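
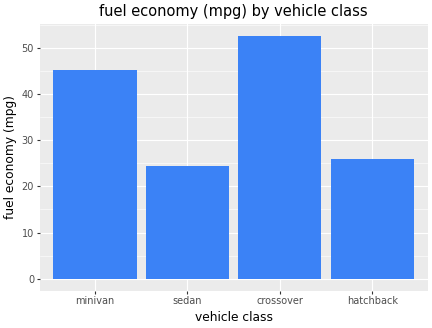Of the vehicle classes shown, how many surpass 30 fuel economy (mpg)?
2

Above 30: minivan, crossover.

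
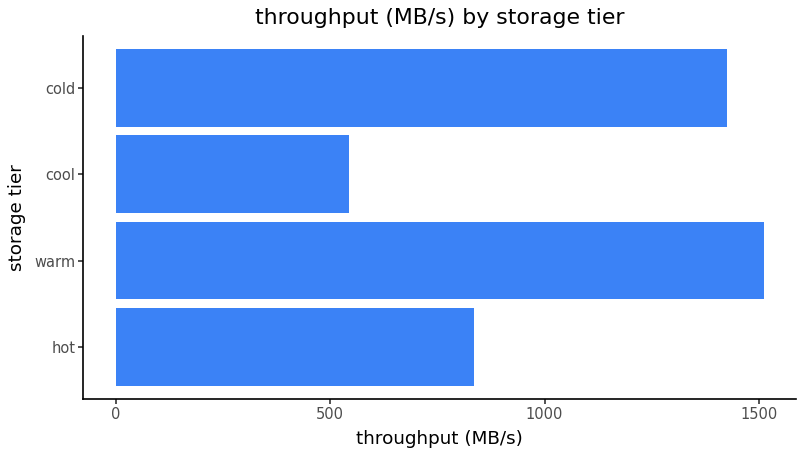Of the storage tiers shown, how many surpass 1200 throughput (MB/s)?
2

Above 1200: warm, cold.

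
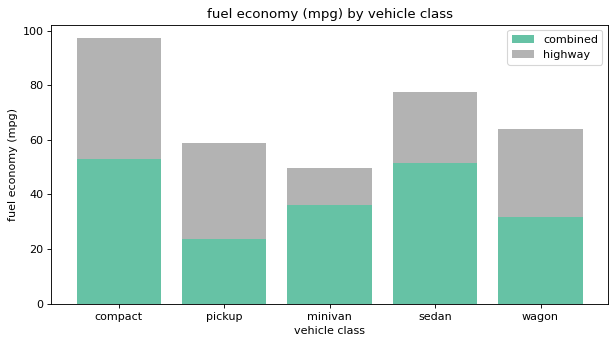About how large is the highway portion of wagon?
highway top ≈ 60, bottom ≈ 30; segment ≈ 30.

≈ 30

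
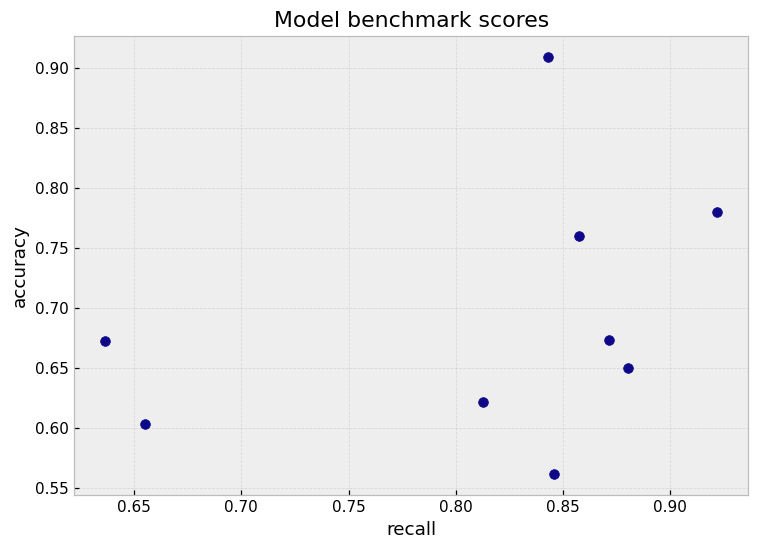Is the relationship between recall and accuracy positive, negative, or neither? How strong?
Points are positively correlated; weak (|r| ≈ 0.3).

positive, weak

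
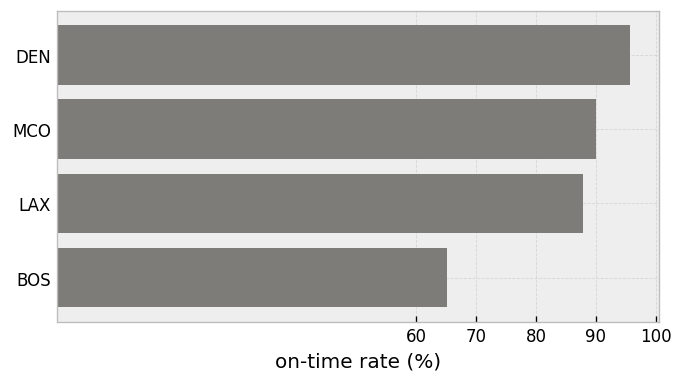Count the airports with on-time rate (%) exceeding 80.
Above 80: DEN, MCO, LAX.

3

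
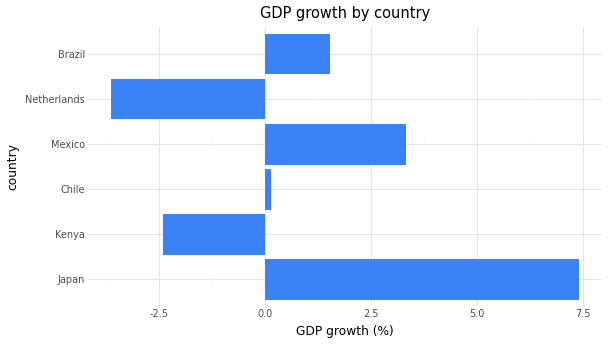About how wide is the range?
≈ 11

Max Japan ≈ 7, min Netherlands ≈ -4; range ≈ 11.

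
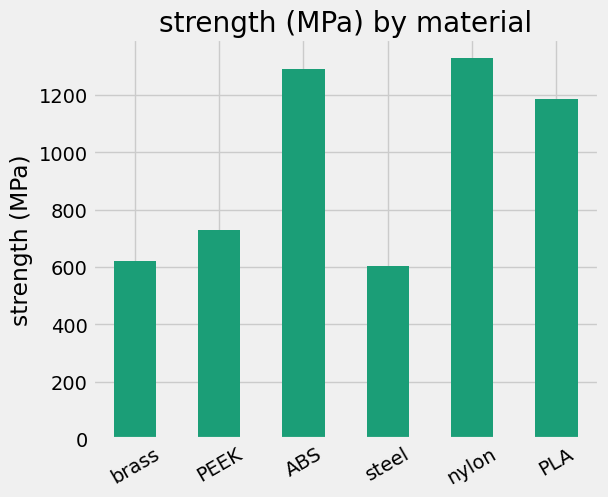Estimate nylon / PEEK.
nylon ≈ 1400, PEEK ≈ 800; 1400/800 ≈ 1.75.

≈ 1.75×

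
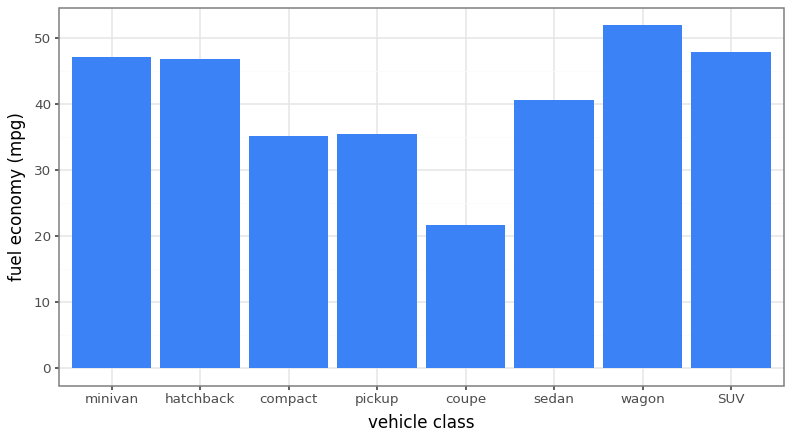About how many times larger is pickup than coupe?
≈ 1.75×

pickup ≈ 35, coupe ≈ 20; 35/20 ≈ 1.75.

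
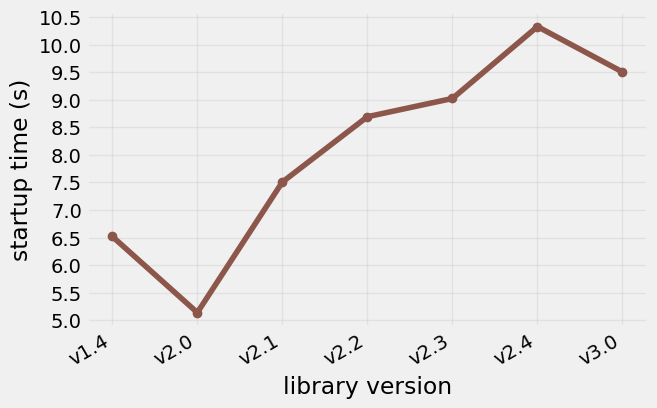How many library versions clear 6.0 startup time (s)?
6

Above 6.0: v1.4, v2.1, v2.2, v2.3, v2.4, v3.0.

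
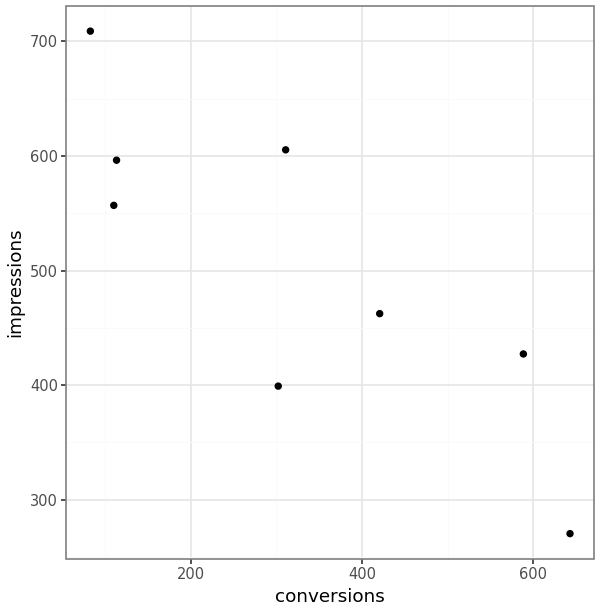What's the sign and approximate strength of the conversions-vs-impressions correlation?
negative, strong

Points are negatively correlated; strong (|r| ≈ 0.8).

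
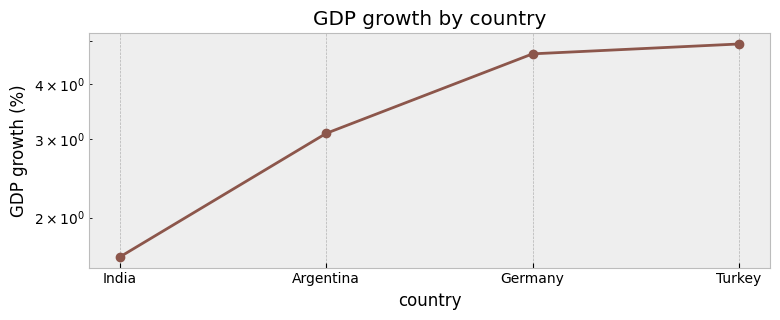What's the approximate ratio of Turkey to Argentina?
Turkey ≈ 5.0, Argentina ≈ 3.0; 5.0/3.0 ≈ 1.67.

≈ 1.67×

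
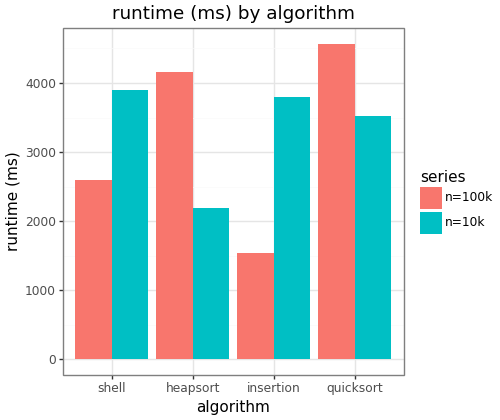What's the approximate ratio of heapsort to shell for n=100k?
heapsort ≈ 4000, shell ≈ 2500; 4000/2500 ≈ 1.6.

≈ 1.6×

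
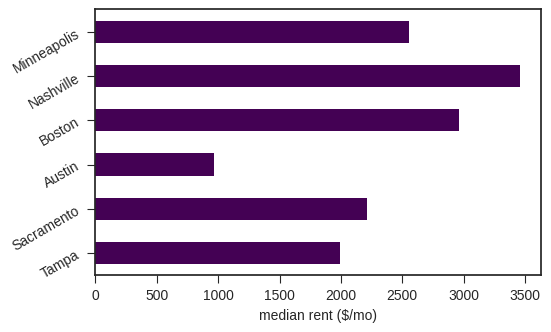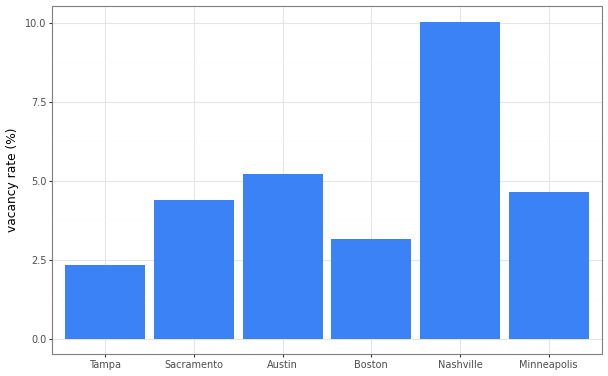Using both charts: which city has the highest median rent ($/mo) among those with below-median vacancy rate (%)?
Boston

Chart 2 median vacancy rate (%) ≈ 5; below-median cities: Tampa, Sacramento, Boston. Among those, Boston has the highest median rent ($/mo) (≈ 3000).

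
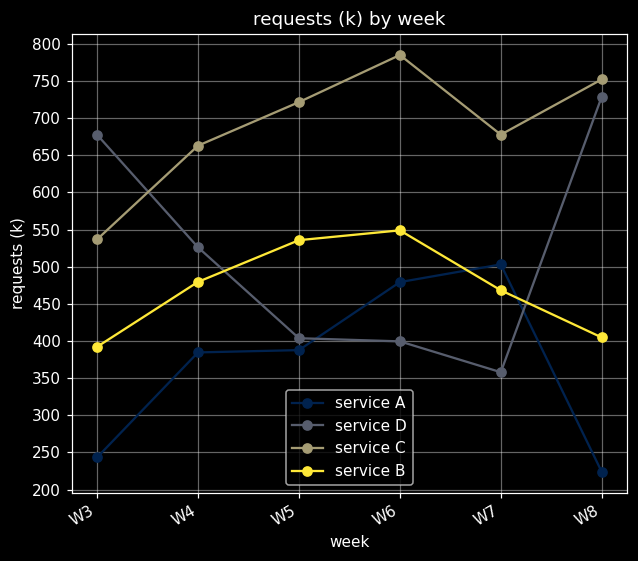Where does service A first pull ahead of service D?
W5: service A ≈ 400 vs service D ≈ 400 (not yet); W6: service A ≈ 500 vs service D ≈ 400 (first crossover).

W6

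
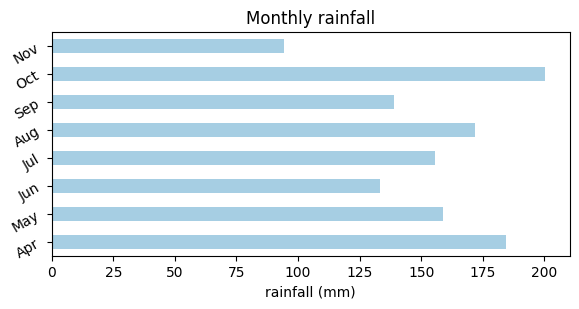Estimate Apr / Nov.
Apr ≈ 180, Nov ≈ 100; 180/100 ≈ 1.8.

≈ 1.8×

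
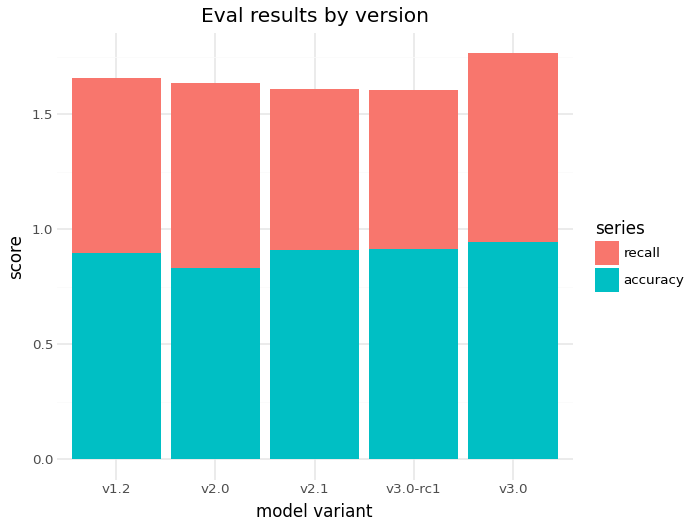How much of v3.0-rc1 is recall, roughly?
≈ 0.6

recall top ≈ 1.6, bottom ≈ 1.0; segment ≈ 0.6.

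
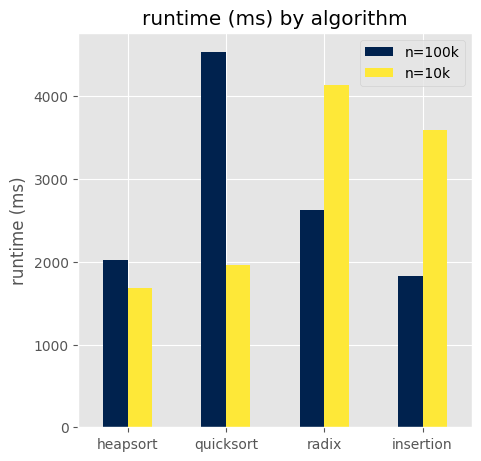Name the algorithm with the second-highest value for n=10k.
Top 3 for n=10k: radix ≈ 4000, insertion ≈ 3500, quicksort ≈ 2000.

insertion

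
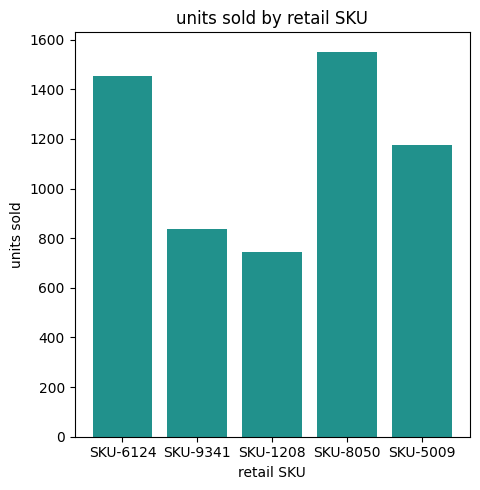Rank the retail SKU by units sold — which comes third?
SKU-5009

Top 4: SKU-8050 ≈ 1600, SKU-6124 ≈ 1400, SKU-5009 ≈ 1200, SKU-9341 ≈ 800.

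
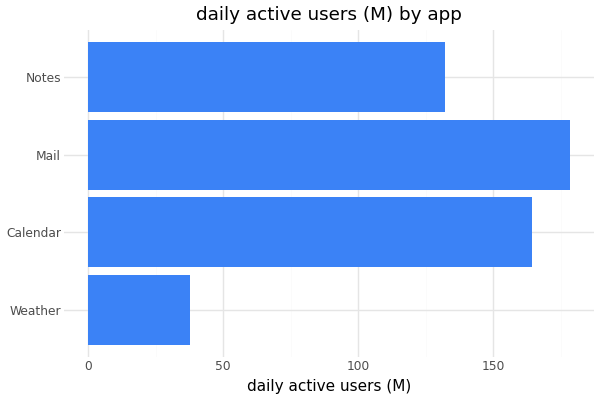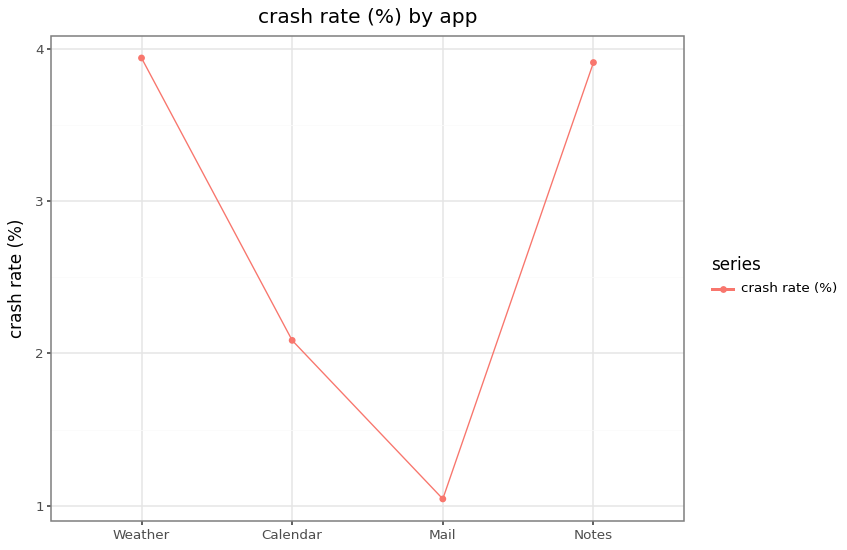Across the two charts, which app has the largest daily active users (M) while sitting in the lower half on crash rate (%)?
Chart 2 median crash rate (%) ≈ 3; below-median apps: Calendar, Mail. Among those, Mail has the highest daily active users (M) (≈ 180).

Mail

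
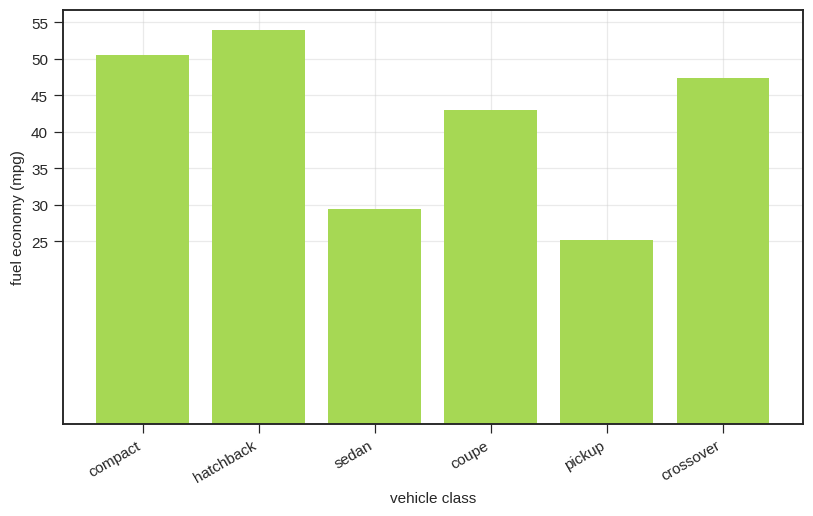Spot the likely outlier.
pickup

pickup ≈ 25; the rest sit between ≈ 30 and ≈ 55.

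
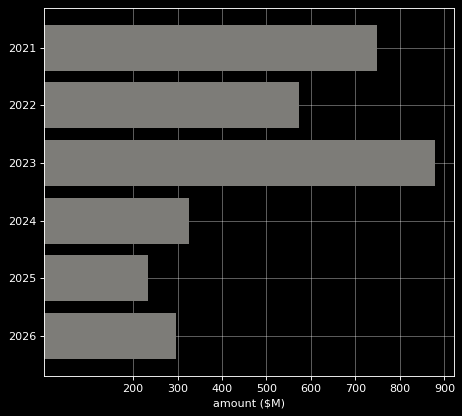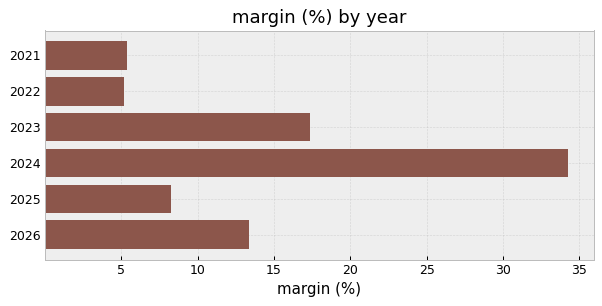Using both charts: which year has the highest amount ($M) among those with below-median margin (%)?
Chart 2 median margin (%) ≈ 10; below-median years: 2021, 2022, 2025. Among those, 2021 has the highest amount ($M) (≈ 700).

2021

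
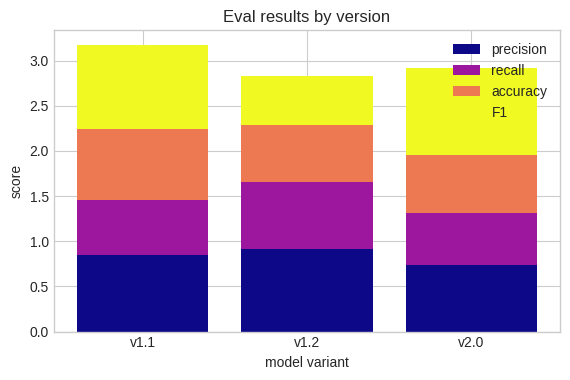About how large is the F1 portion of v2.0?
F1 top ≈ 3.0, bottom ≈ 2.0; segment ≈ 1.0.

≈ 1.0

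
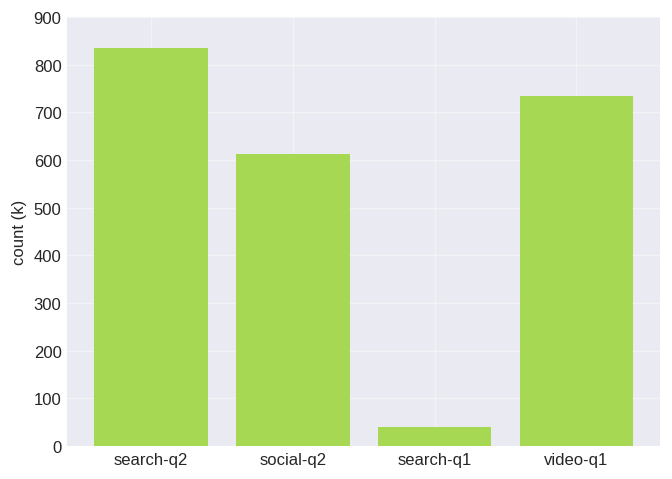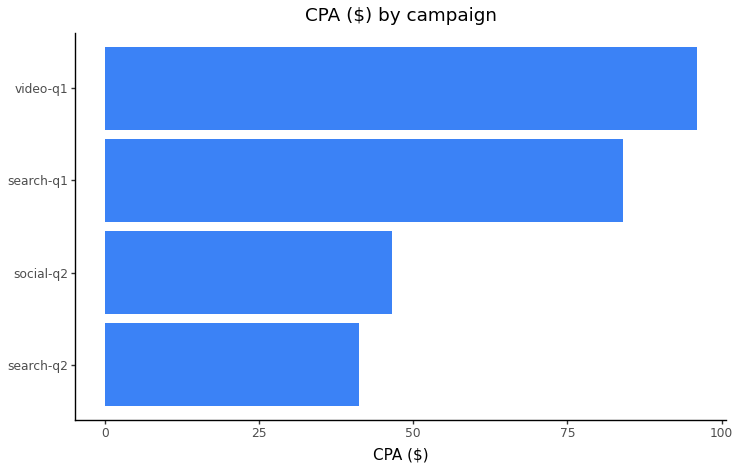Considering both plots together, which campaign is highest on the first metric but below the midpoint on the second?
Chart 2 median CPA ($) ≈ 70; below-median campaigns: search-q2, social-q2. Among those, search-q2 has the highest count (k) (≈ 800).

search-q2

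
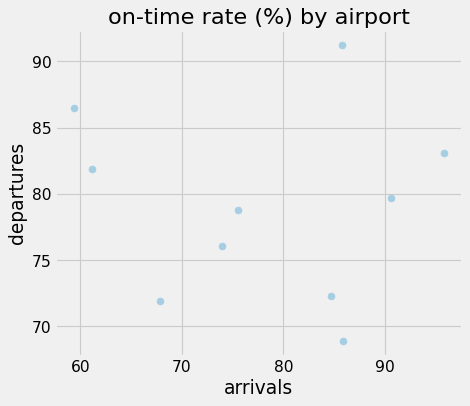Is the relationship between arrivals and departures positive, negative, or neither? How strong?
Points are roughly uncorrelated; weak (|r| ≈ 0.1).

no clear correlation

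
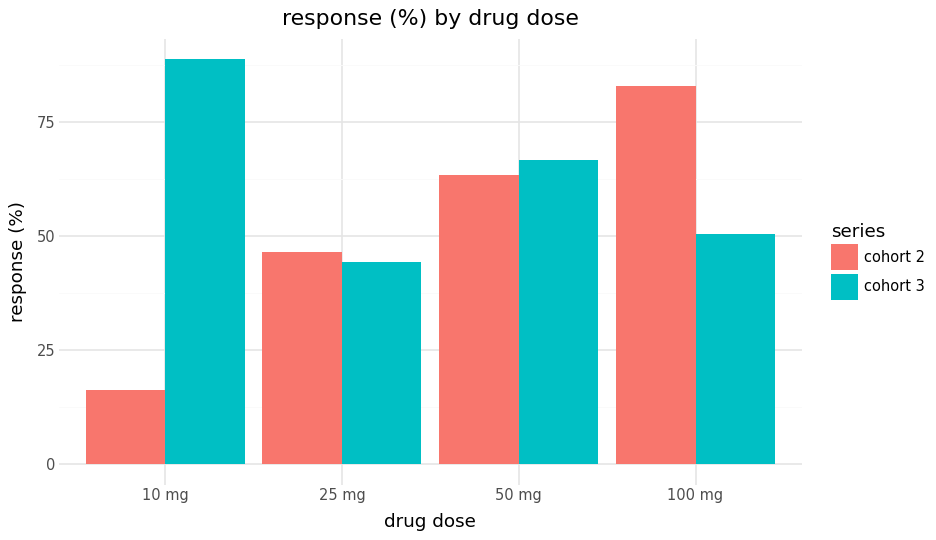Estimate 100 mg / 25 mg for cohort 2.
100 mg ≈ 80, 25 mg ≈ 50; 80/50 ≈ 1.6.

≈ 1.6×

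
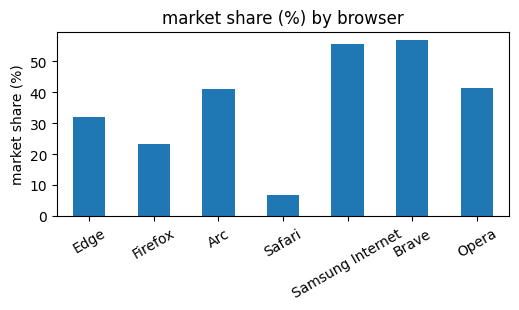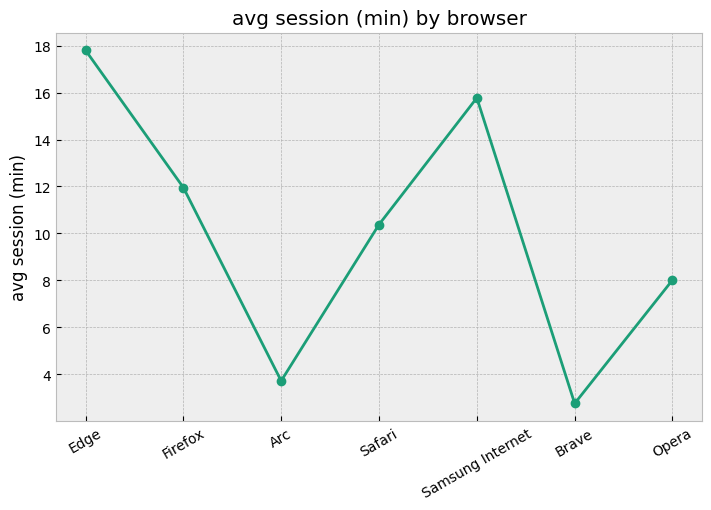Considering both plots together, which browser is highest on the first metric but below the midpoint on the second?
Brave

Chart 2 median avg session (min) ≈ 10; below-median browsers: Arc, Brave, Opera. Among those, Brave has the highest market share (%) (≈ 60).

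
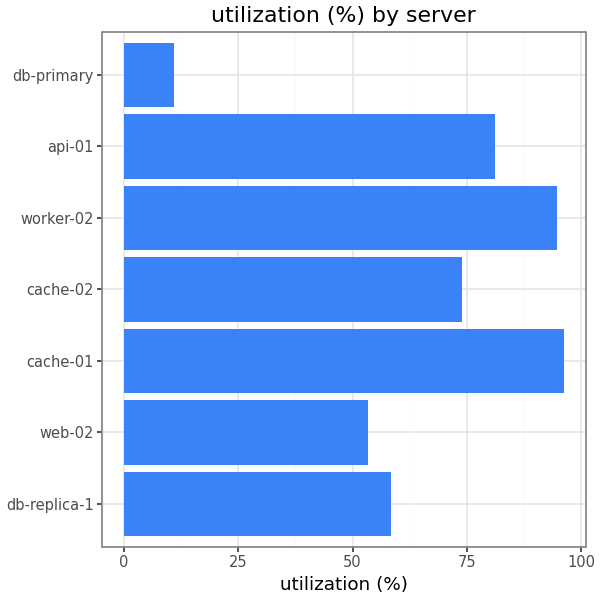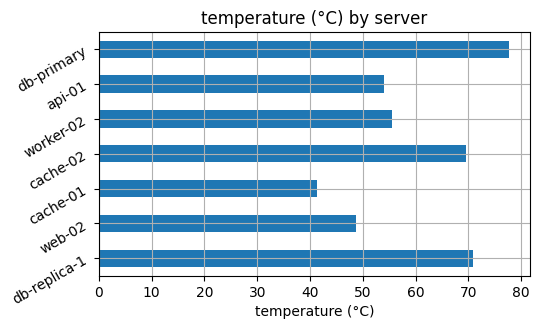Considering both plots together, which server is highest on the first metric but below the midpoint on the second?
Chart 2 median temperature (°C) ≈ 60; below-median servers: web-02, cache-01, api-01. Among those, cache-01 has the highest utilization (%) (≈ 100).

cache-01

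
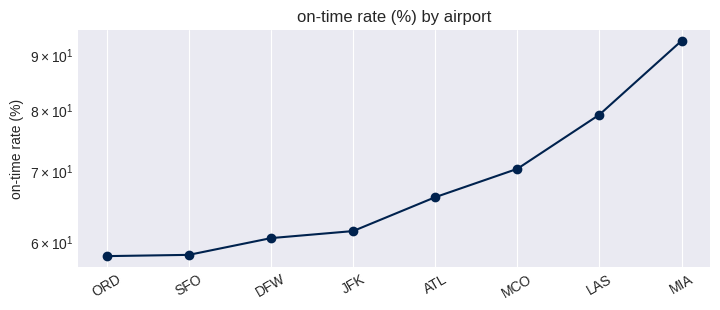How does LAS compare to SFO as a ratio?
LAS ≈ 80, SFO ≈ 60; 80/60 ≈ 1.33.

≈ 1.33×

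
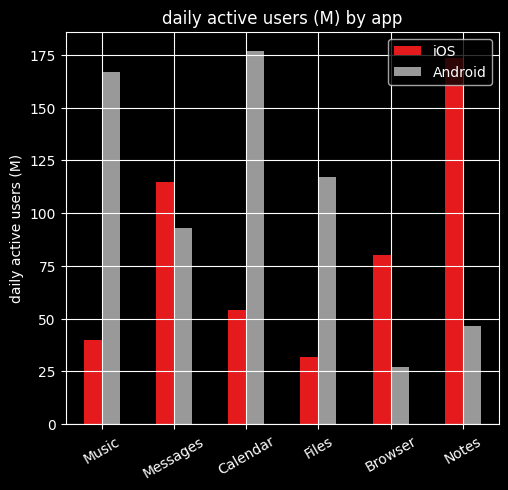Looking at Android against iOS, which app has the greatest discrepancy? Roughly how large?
Notes: Android ≈ 40, iOS ≈ 180 → gap ≈ 140. Next-largest (Music) is only ≈ 120.

Notes, ≈ 140 M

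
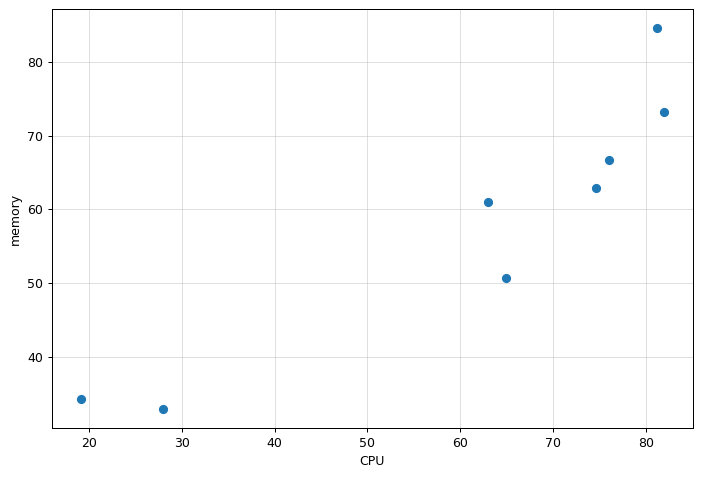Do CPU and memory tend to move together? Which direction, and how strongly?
positive, strong

Points are positively correlated; strong (|r| ≈ 0.9).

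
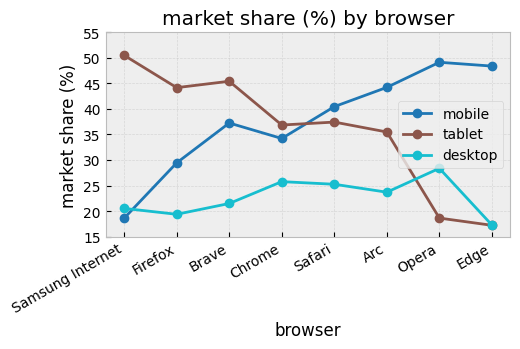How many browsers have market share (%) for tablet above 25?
6

Above 25: Samsung Internet, Firefox, Brave, Chrome, Safari, Arc.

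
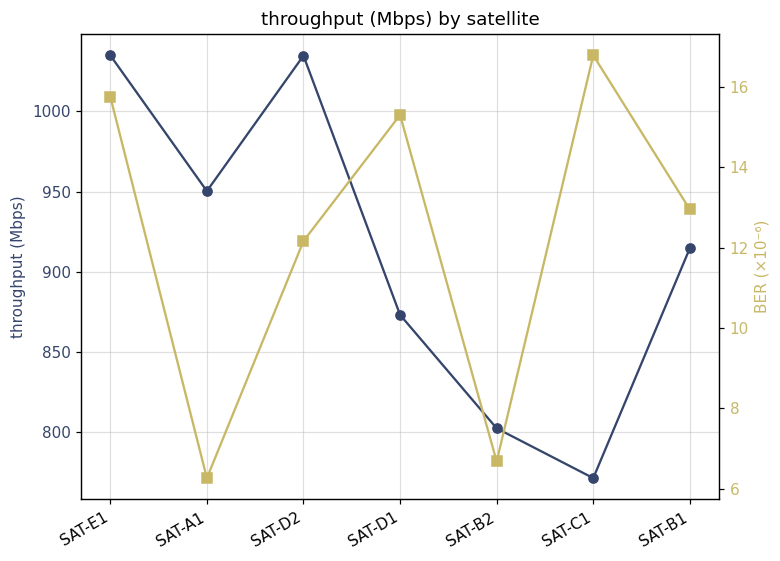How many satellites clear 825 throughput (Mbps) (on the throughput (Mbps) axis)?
5

Above 825: SAT-E1, SAT-A1, SAT-D2, SAT-D1, SAT-B1.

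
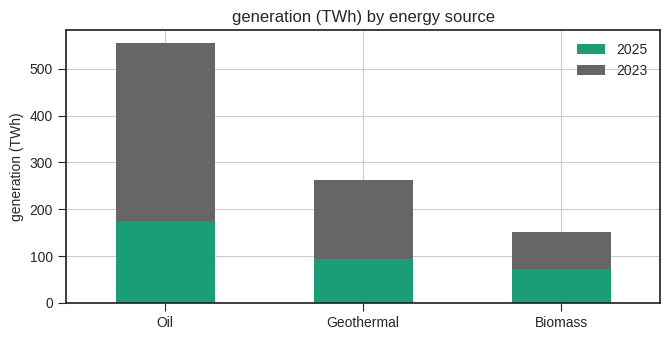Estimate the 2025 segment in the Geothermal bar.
≈ 100

2025 top ≈ 100, bottom ≈ 0; segment ≈ 100.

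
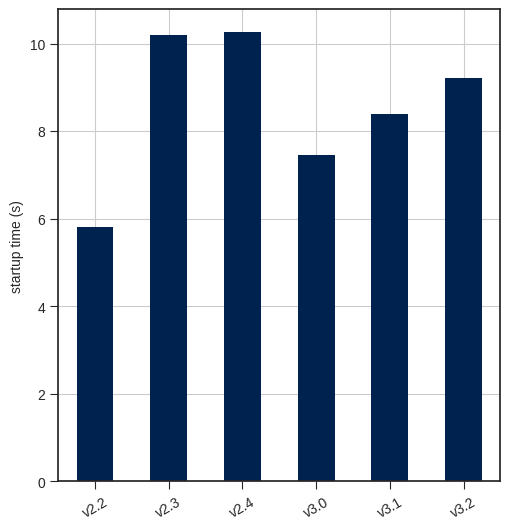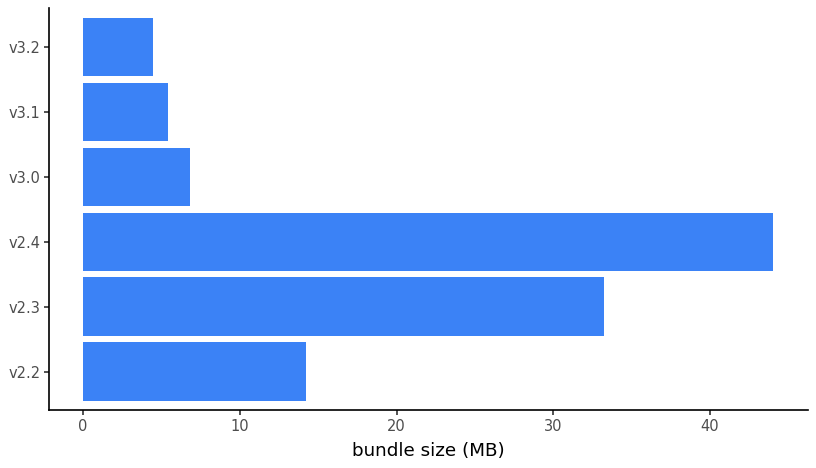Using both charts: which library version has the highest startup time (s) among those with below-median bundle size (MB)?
v3.2

Chart 2 median bundle size (MB) ≈ 10; below-median library versions: v3.0, v3.1, v3.2. Among those, v3.2 has the highest startup time (s) (≈ 9).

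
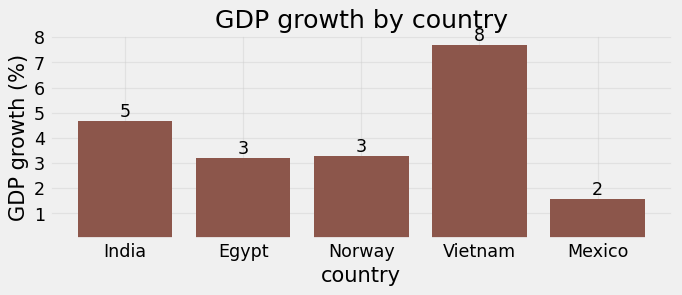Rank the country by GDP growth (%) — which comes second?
India

Top 3: Vietnam ≈ 8, India ≈ 5, Norway ≈ 3.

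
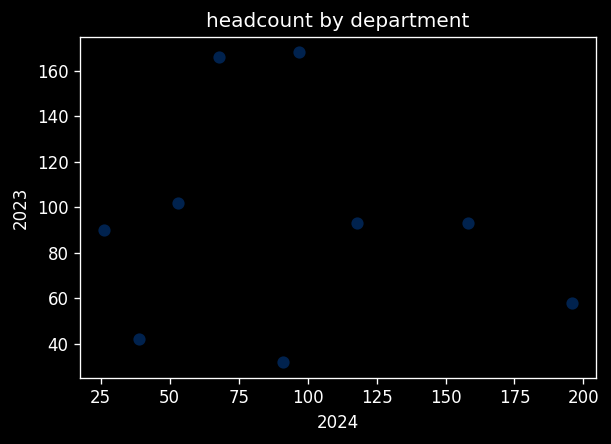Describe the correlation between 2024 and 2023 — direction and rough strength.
Points are roughly uncorrelated; weak (|r| ≈ 0.1).

no clear correlation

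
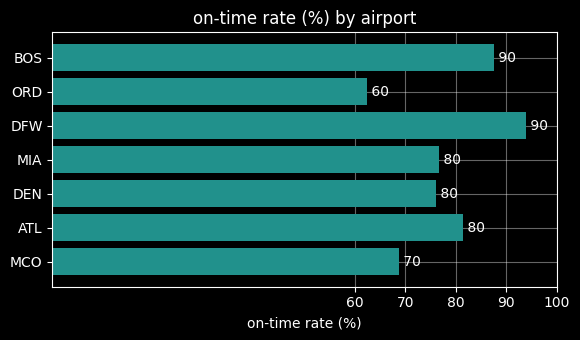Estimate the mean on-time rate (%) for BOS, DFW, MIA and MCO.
≈ 82

(90 + 90 + 80 + 70) / 4 ≈ 82.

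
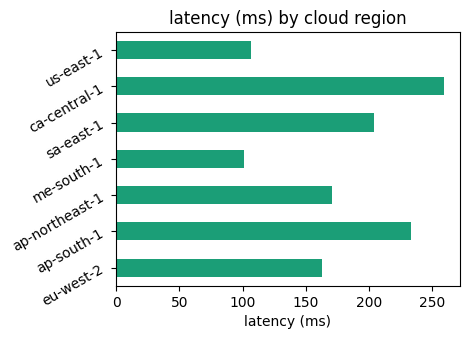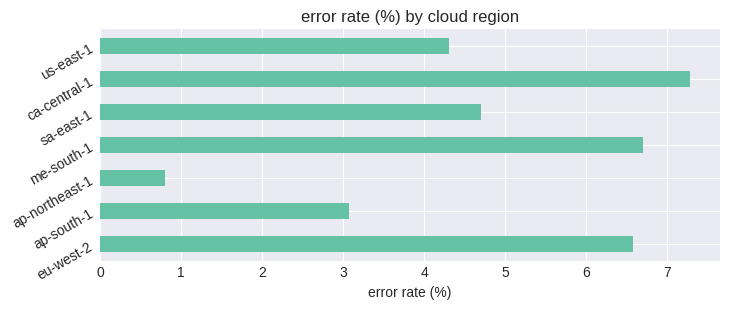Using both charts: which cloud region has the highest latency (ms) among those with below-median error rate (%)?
ap-south-1

Chart 2 median error rate (%) ≈ 5; below-median cloud regions: ap-south-1, ap-northeast-1, us-east-1. Among those, ap-south-1 has the highest latency (ms) (≈ 225).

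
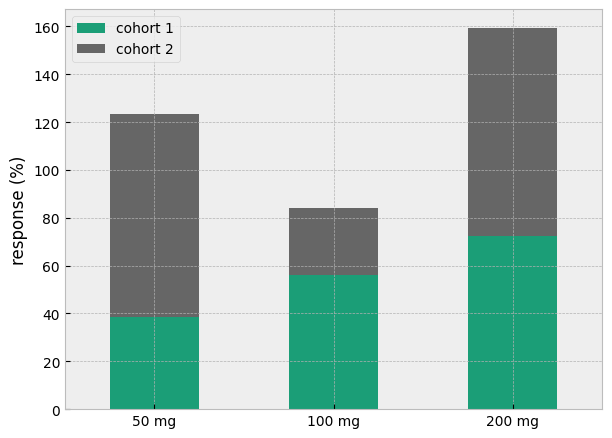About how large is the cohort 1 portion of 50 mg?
≈ 40

cohort 1 top ≈ 40, bottom ≈ 0; segment ≈ 40.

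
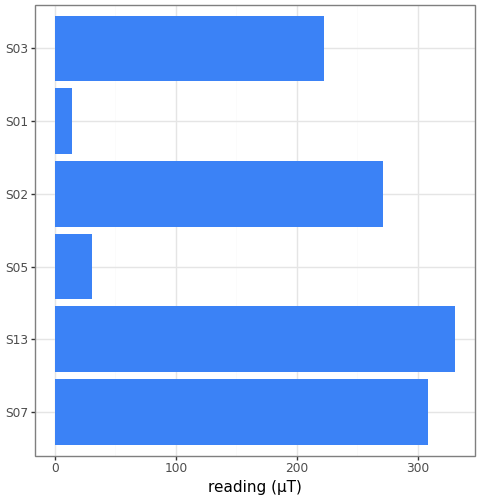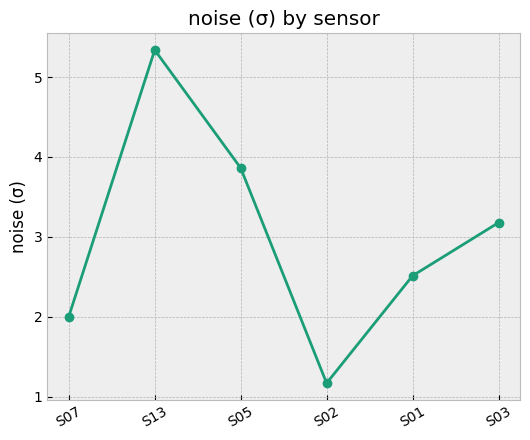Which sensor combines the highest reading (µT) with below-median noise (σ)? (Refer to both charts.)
S07

Chart 2 median noise (σ) ≈ 3; below-median sensors: S07, S02, S01. Among those, S07 has the highest reading (µT) (≈ 300).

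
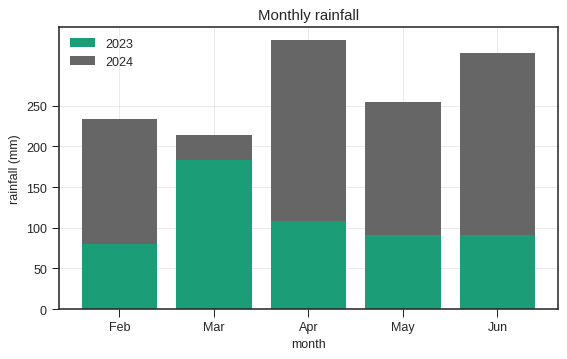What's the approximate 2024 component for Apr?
2024 top ≈ 350, bottom ≈ 100; segment ≈ 250.

≈ 250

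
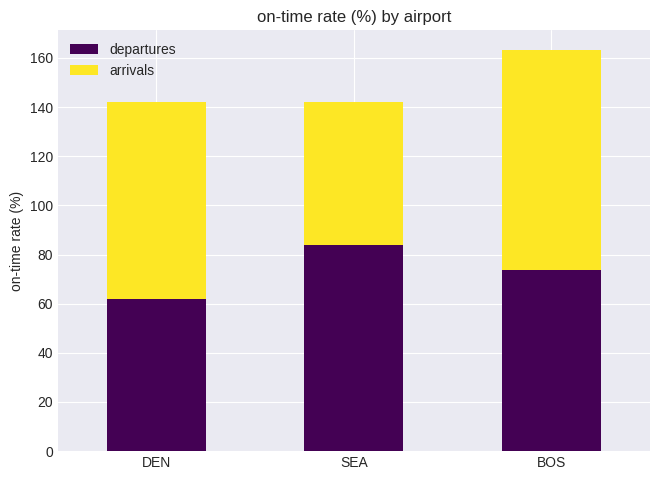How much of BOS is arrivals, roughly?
≈ 80

arrivals top ≈ 160, bottom ≈ 80; segment ≈ 80.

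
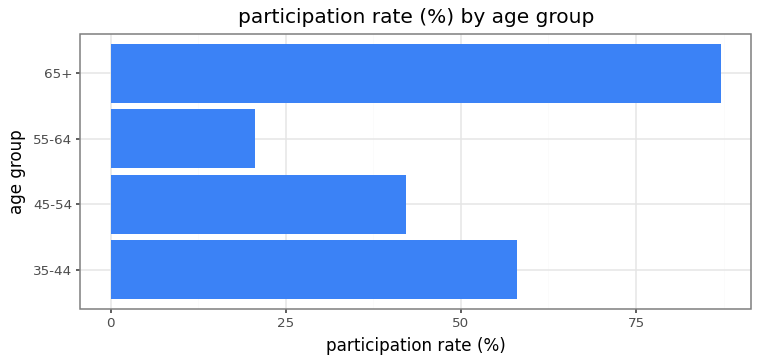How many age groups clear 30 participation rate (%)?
3

Above 30: 35-44, 45-54, 65+.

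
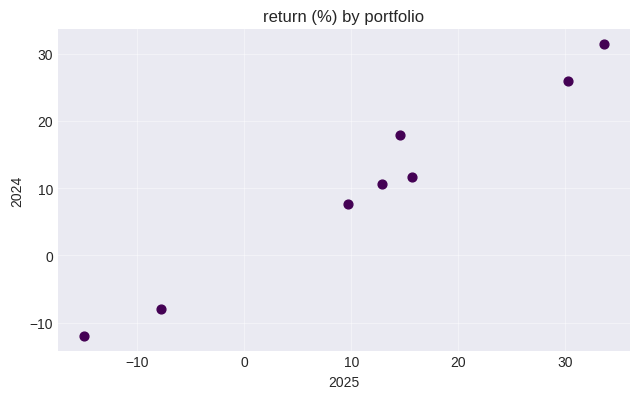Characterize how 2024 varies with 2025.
Points are positively correlated; strong (|r| ≈ 1.0).

positive, strong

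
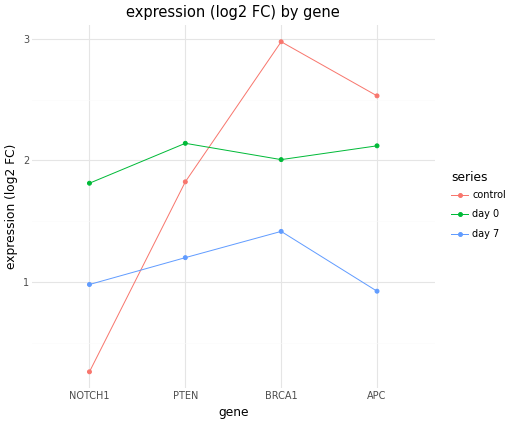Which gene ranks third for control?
PTEN

Top 4 for control: BRCA1 ≈ 3.0, APC ≈ 2.5, PTEN ≈ 2.0, NOTCH1 ≈ 0.5.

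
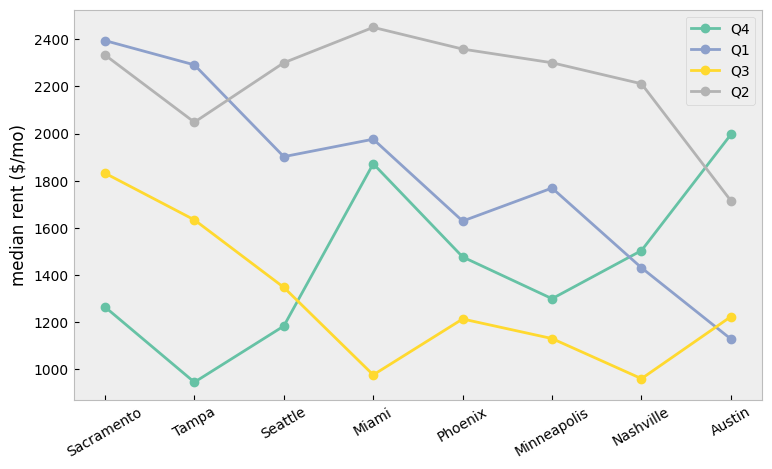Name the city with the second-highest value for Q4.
Top 3 for Q4: Austin ≈ 2000, Miami ≈ 1800, Nashville ≈ 1600.

Miami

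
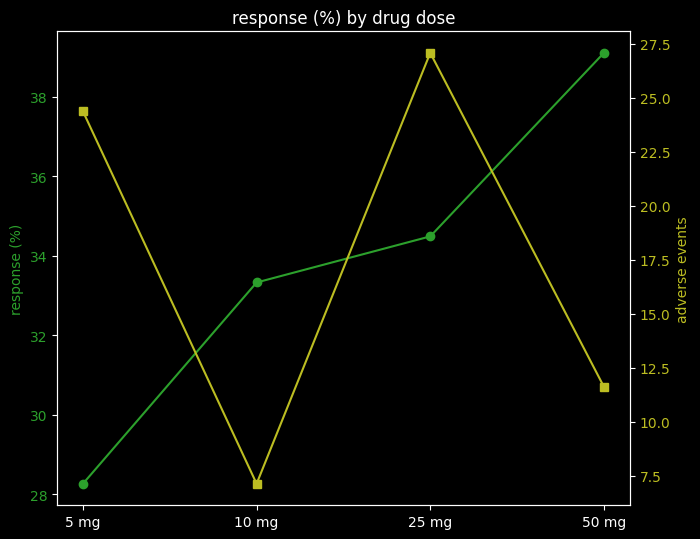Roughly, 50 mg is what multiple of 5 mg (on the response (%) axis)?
≈ 1.39×

50 mg ≈ 39, 5 mg ≈ 28; 39/28 ≈ 1.39.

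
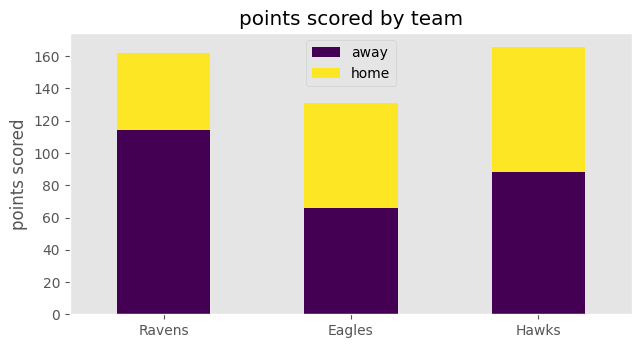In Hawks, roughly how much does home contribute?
home top ≈ 160, bottom ≈ 80; segment ≈ 80.

≈ 80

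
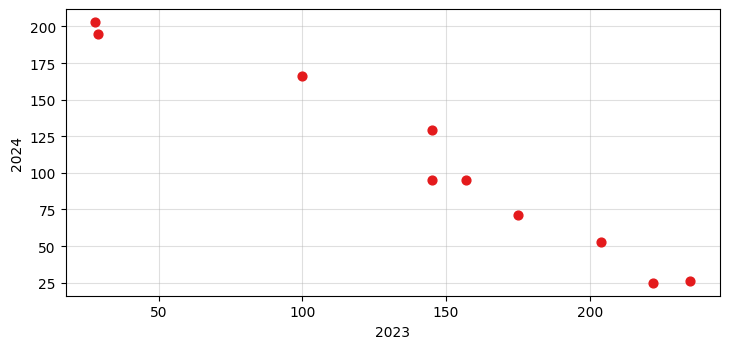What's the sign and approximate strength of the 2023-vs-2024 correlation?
negative, strong

Points are negatively correlated; strong (|r| ≈ 1.0).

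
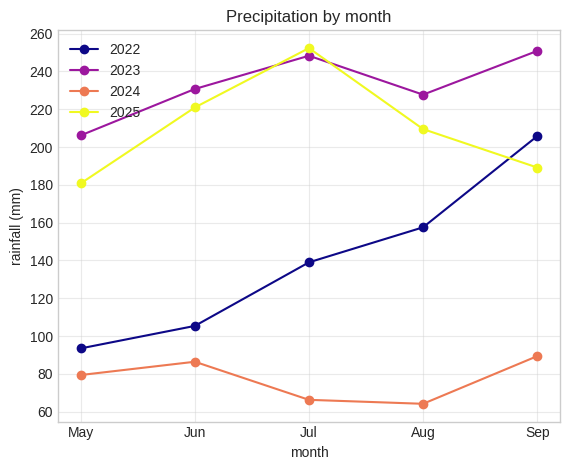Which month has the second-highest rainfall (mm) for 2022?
Aug

Top 3 for 2022: Sep ≈ 200, Aug ≈ 160, Jul ≈ 140.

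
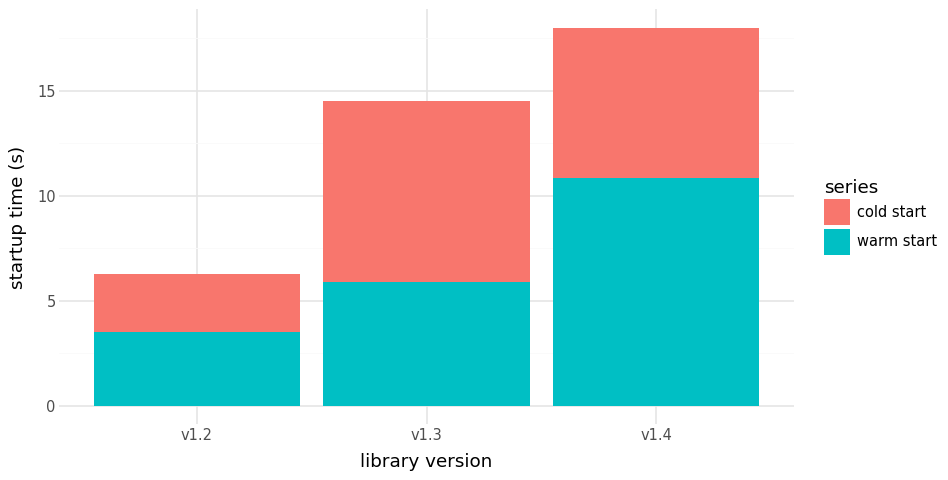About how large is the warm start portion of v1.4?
warm start top ≈ 10, bottom ≈ 0; segment ≈ 10.

≈ 10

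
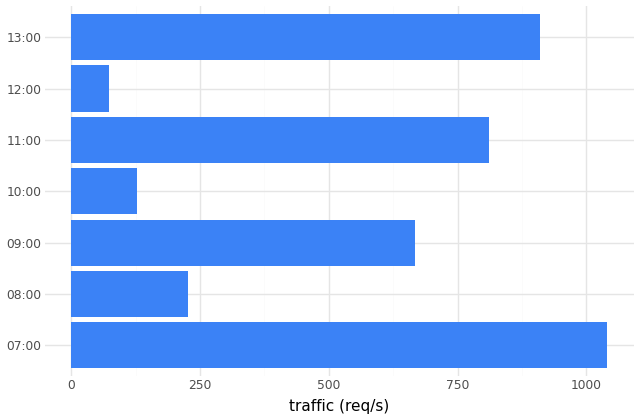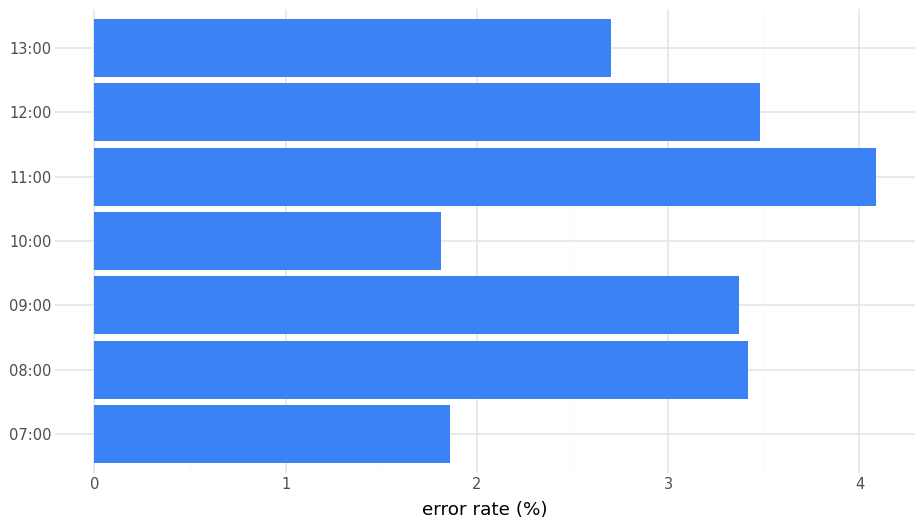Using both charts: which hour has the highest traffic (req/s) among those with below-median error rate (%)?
07:00

Chart 2 median error rate (%) ≈ 3.5; below-median hours: 07:00, 10:00, 13:00. Among those, 07:00 has the highest traffic (req/s) (≈ 1000).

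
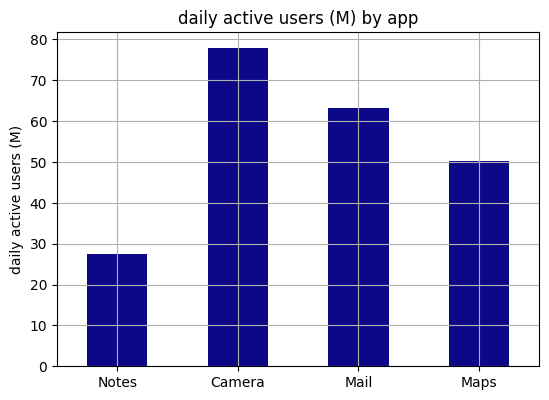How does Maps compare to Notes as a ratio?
≈ 1.67×

Maps ≈ 50, Notes ≈ 30; 50/30 ≈ 1.67.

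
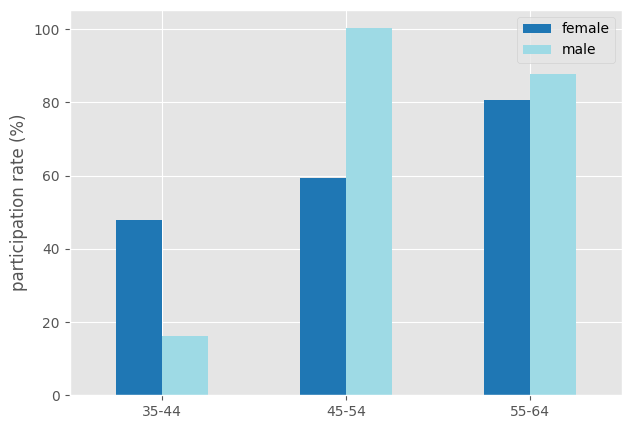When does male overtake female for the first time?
45-54

35-44: male ≈ 20 vs female ≈ 50 (not yet); 45-54: male ≈ 100 vs female ≈ 60 (first crossover).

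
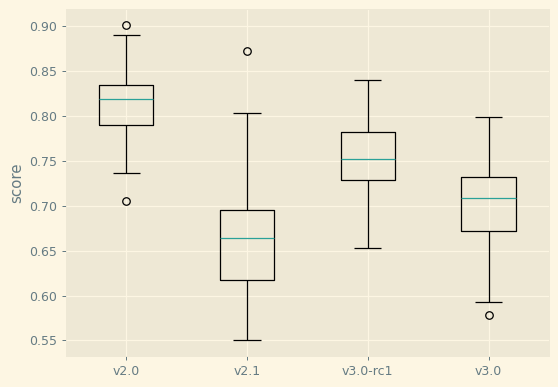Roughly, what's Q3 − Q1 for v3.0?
≈ 0.06

Q3 ≈ 0.74, Q1 ≈ 0.68; IQR ≈ 0.06.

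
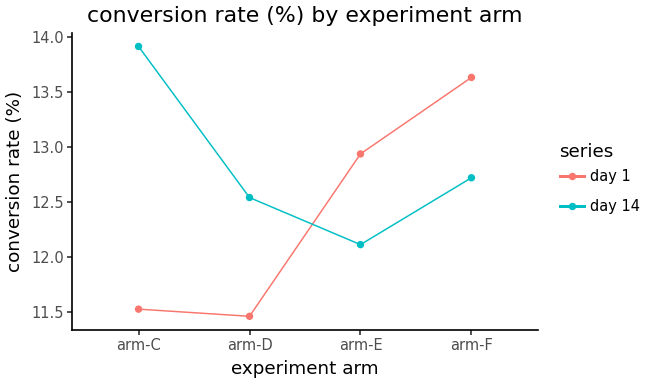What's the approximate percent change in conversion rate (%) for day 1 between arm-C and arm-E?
arm-C ≈ 11.5, arm-E ≈ 13.0; (13.0 − 11.5) / 11.5 ≈ +13%.

≈ +13%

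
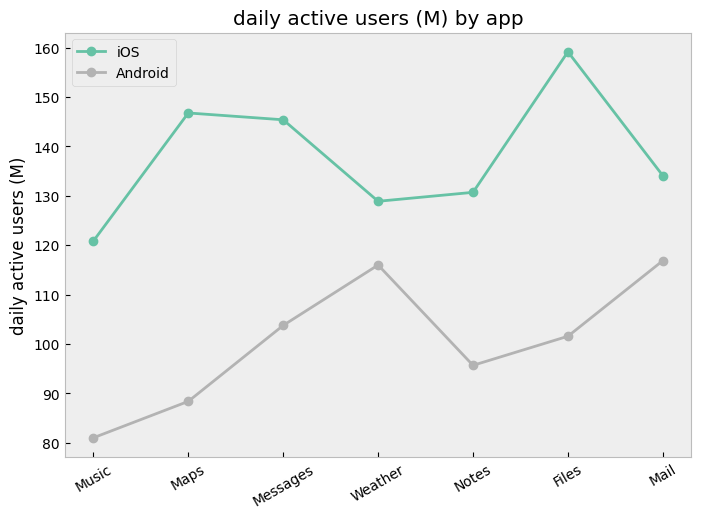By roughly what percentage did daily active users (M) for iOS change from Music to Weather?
Music ≈ 120, Weather ≈ 130; (130 − 120) / 120 ≈ +8.3%.

≈ +8.3%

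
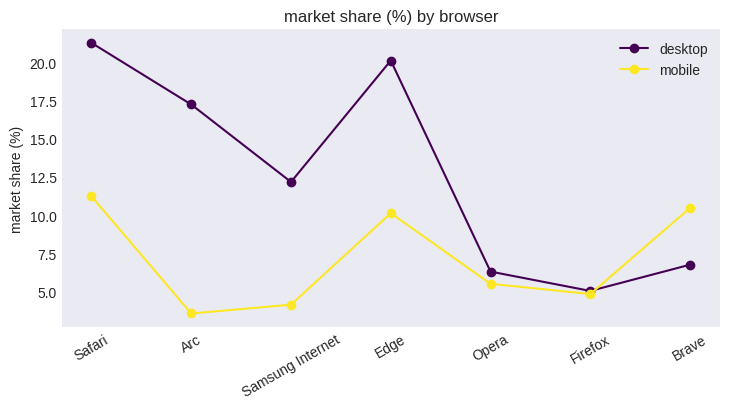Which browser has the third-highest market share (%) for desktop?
Arc

Top 4 for desktop: Safari ≈ 22, Edge ≈ 20, Arc ≈ 18, Samsung Internet ≈ 12.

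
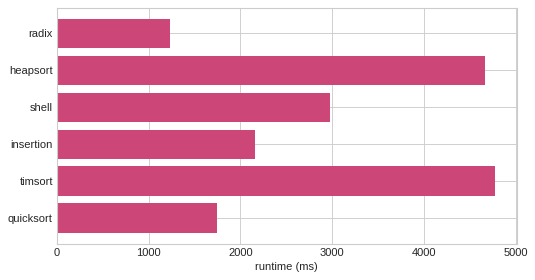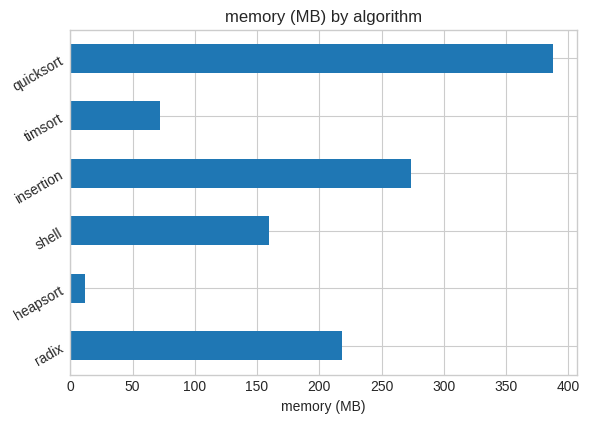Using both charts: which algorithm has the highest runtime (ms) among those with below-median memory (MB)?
timsort

Chart 2 median memory (MB) ≈ 200; below-median algorithms: heapsort, shell, timsort. Among those, timsort has the highest runtime (ms) (≈ 5000).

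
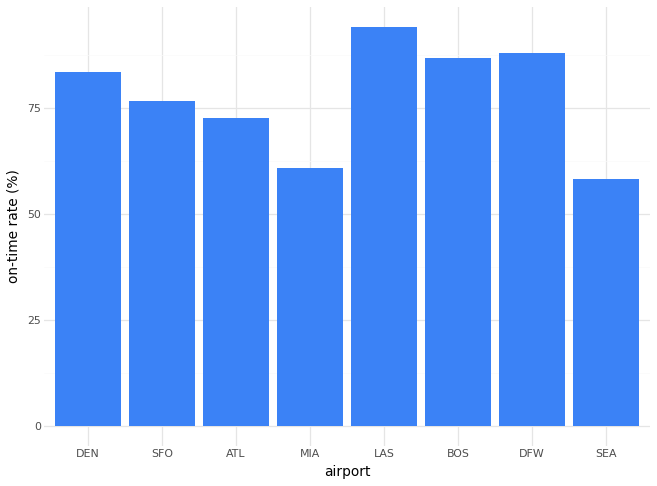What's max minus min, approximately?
≈ 30

Max LAS ≈ 90, min SEA ≈ 60; range ≈ 30.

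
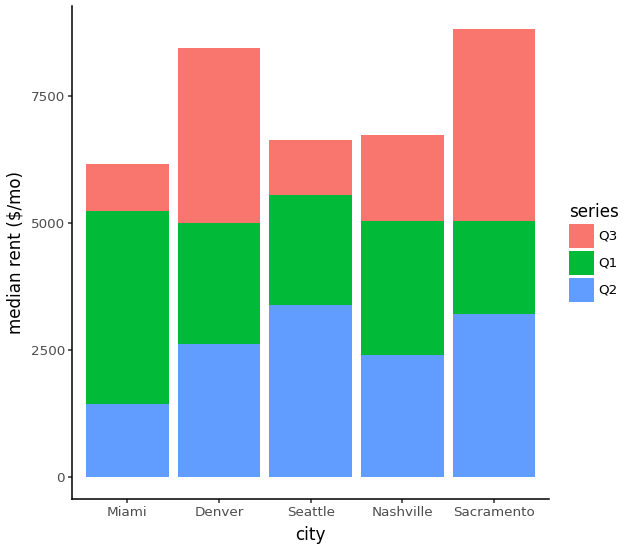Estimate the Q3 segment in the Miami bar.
≈ 1000

Q3 top ≈ 6000, bottom ≈ 5000; segment ≈ 1000.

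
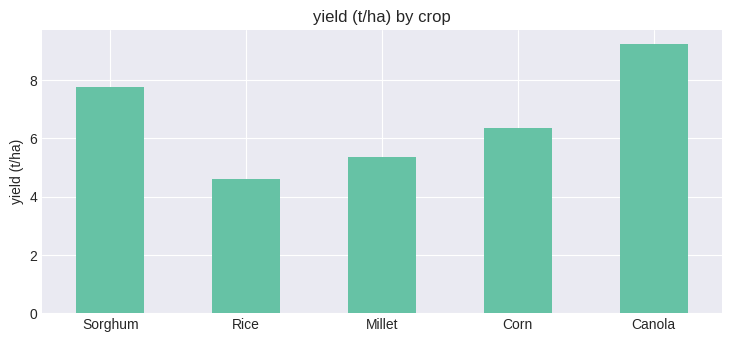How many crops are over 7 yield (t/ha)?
Above 7: Sorghum, Canola.

2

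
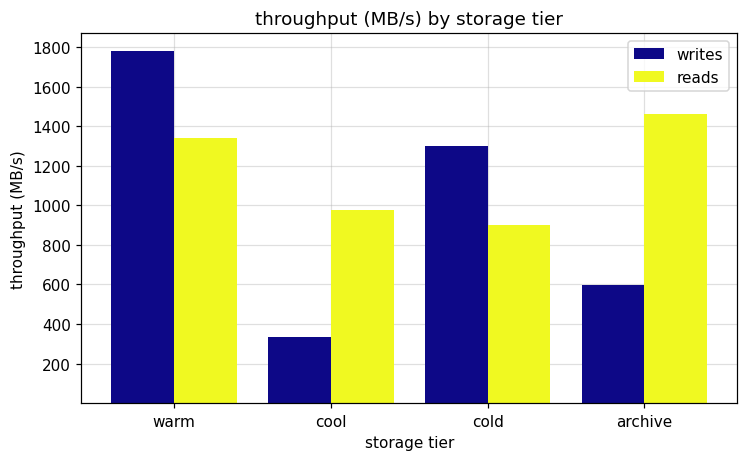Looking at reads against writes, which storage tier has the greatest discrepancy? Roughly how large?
archive, ≈ 800 MB/s

archive: reads ≈ 1400, writes ≈ 600 → gap ≈ 800. Next-largest (cool) is only ≈ 600.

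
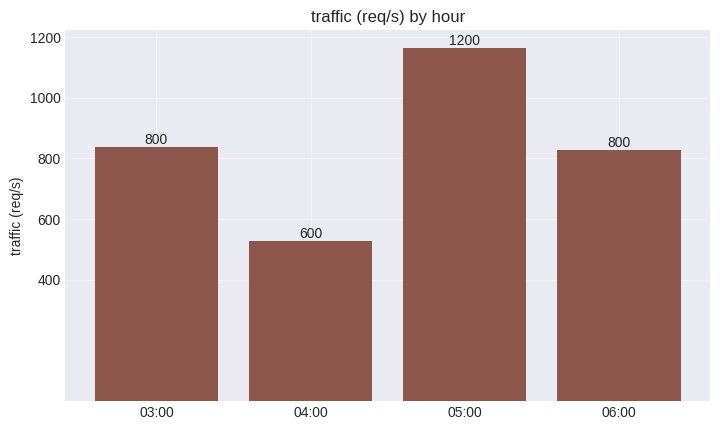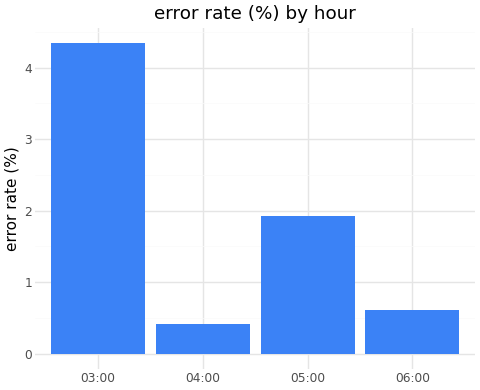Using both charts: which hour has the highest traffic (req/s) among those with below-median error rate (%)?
06:00

Chart 2 median error rate (%) ≈ 1.5; below-median hours: 04:00, 06:00. Among those, 06:00 has the highest traffic (req/s) (≈ 800).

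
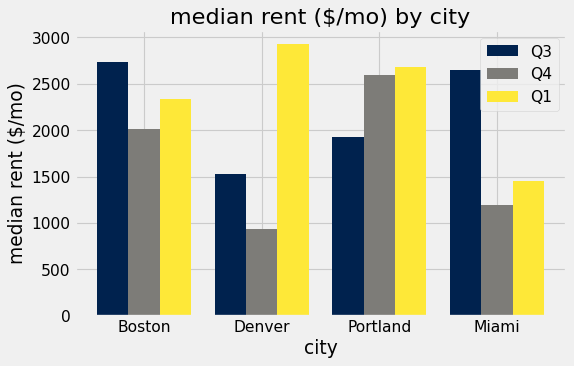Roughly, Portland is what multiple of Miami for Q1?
Portland ≈ 2500, Miami ≈ 1500; 2500/1500 ≈ 1.67.

≈ 1.67×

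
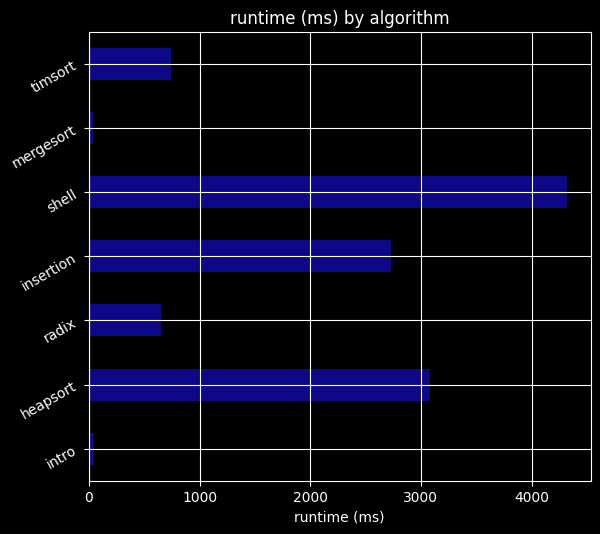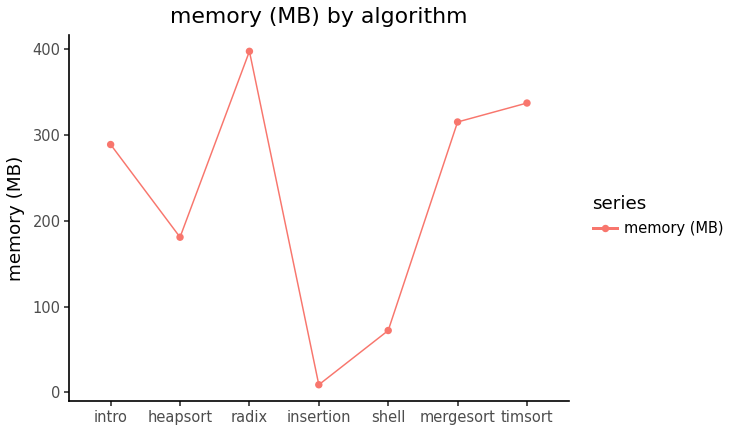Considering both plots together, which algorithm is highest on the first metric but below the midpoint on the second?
Chart 2 median memory (MB) ≈ 300; below-median algorithms: heapsort, insertion, shell. Among those, shell has the highest runtime (ms) (≈ 4500).

shell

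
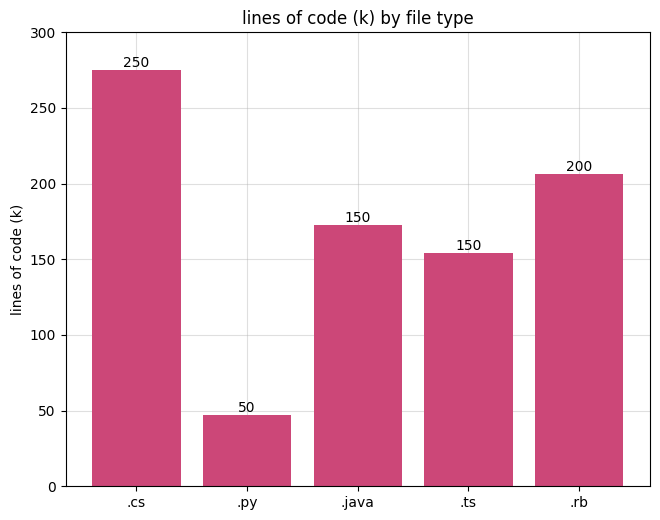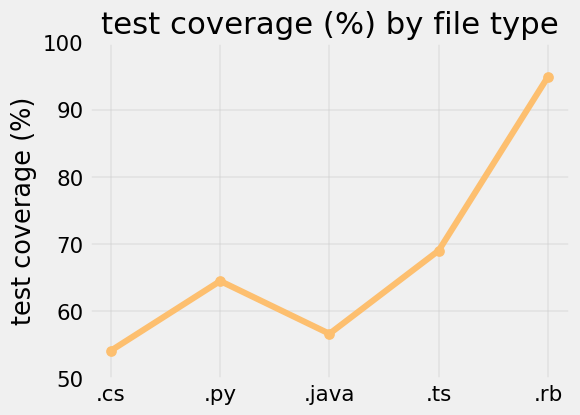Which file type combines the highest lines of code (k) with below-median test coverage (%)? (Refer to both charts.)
Chart 2 median test coverage (%) ≈ 60; below-median file types: .cs, .java. Among those, .cs has the highest lines of code (k) (≈ 250).

.cs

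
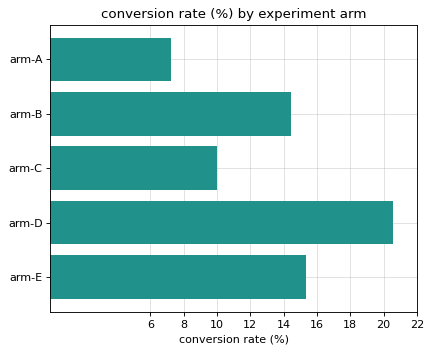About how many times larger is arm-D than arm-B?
arm-D ≈ 20, arm-B ≈ 14; 20/14 ≈ 1.43.

≈ 1.43×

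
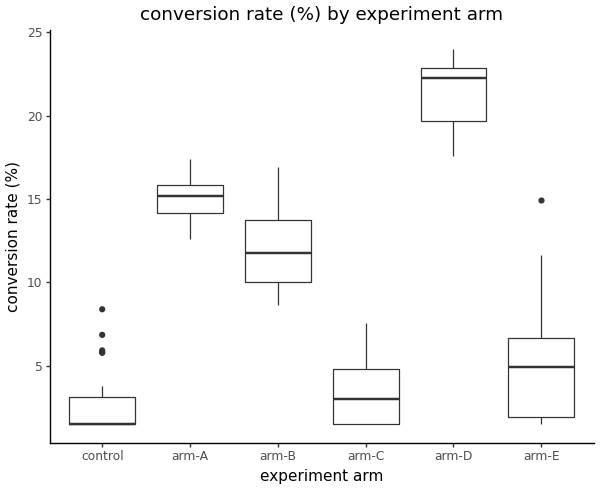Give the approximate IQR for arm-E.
≈ 4

Q3 ≈ 6, Q1 ≈ 2; IQR ≈ 4.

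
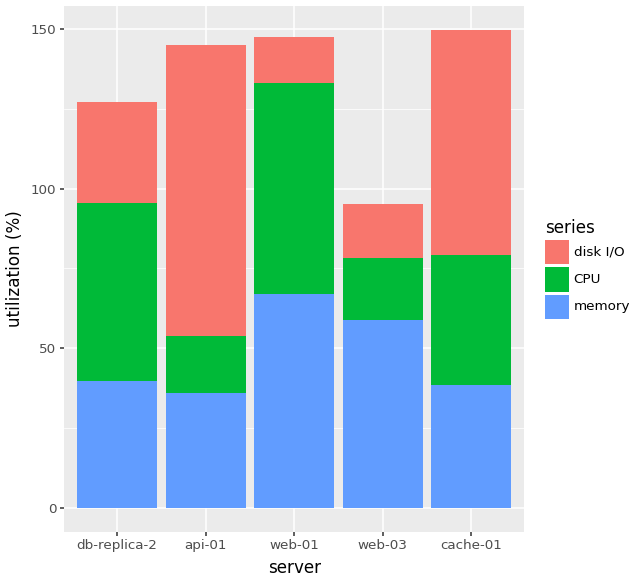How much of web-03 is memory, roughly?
≈ 60

memory top ≈ 60, bottom ≈ 0; segment ≈ 60.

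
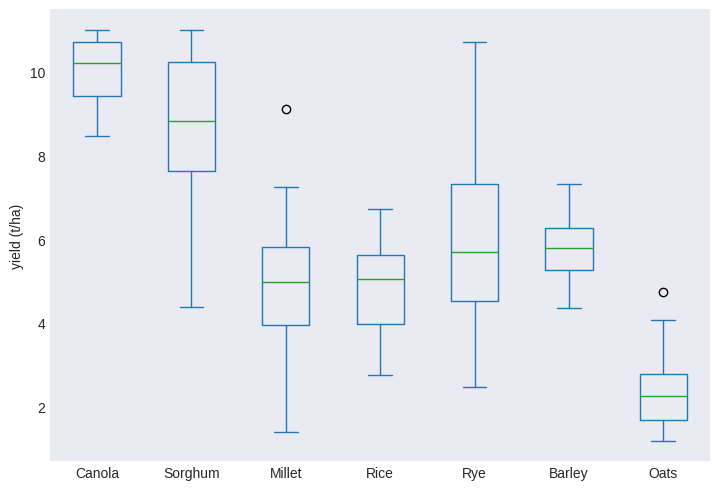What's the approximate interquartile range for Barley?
Q3 ≈ 6, Q1 ≈ 5; IQR ≈ 1.

≈ 1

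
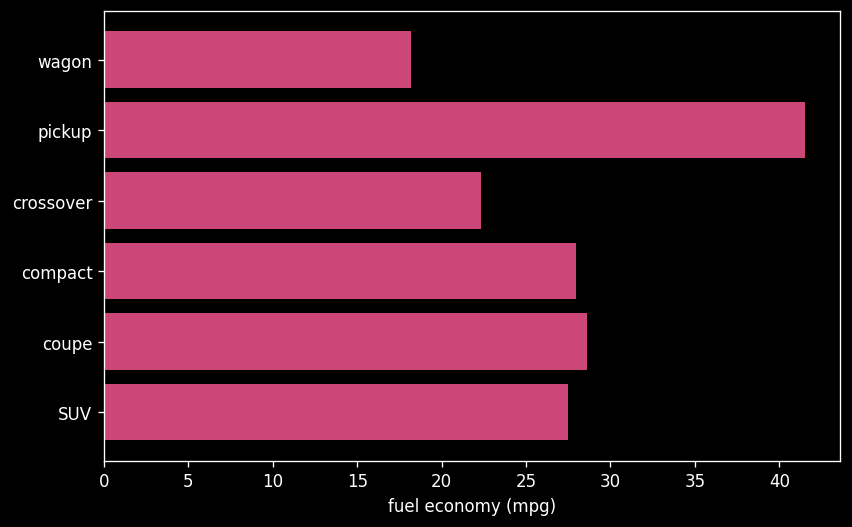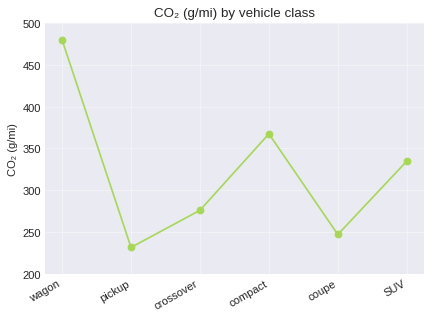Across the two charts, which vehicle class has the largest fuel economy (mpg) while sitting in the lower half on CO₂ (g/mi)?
Chart 2 median CO₂ (g/mi) ≈ 300; below-median vehicle classes: pickup, crossover, coupe. Among those, pickup has the highest fuel economy (mpg) (≈ 40).

pickup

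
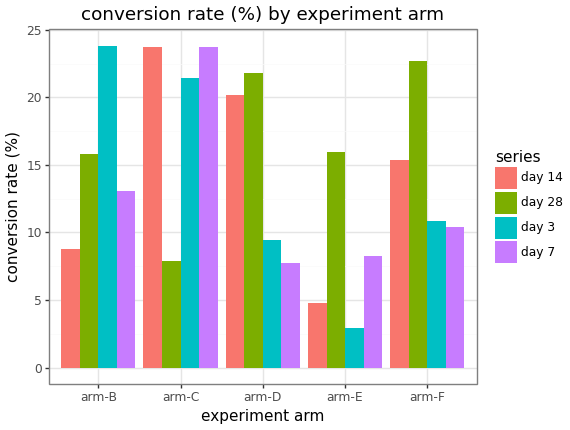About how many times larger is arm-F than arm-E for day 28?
≈ 1.38×

arm-F ≈ 22, arm-E ≈ 16; 22/16 ≈ 1.38.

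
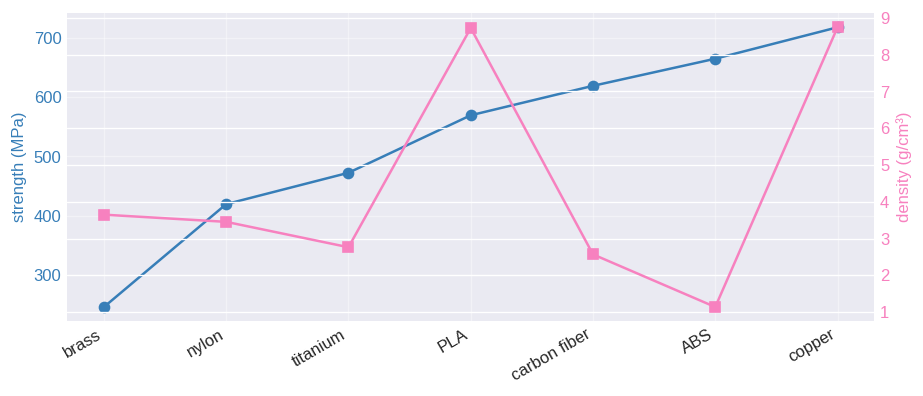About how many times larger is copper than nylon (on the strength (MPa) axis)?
≈ 1.75×

copper ≈ 700, nylon ≈ 400; 700/400 ≈ 1.75.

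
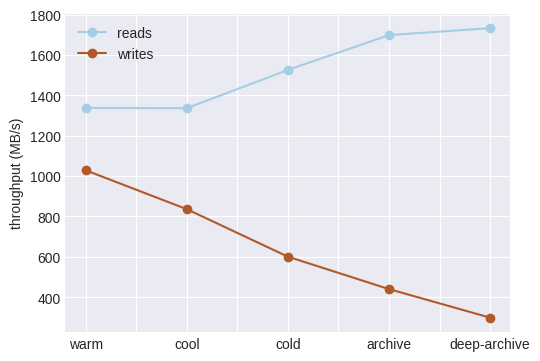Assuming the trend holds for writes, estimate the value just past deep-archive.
≈ 0

Last three: 600, 400, 200 → slope ≈ -200/step → next ≈ 0.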